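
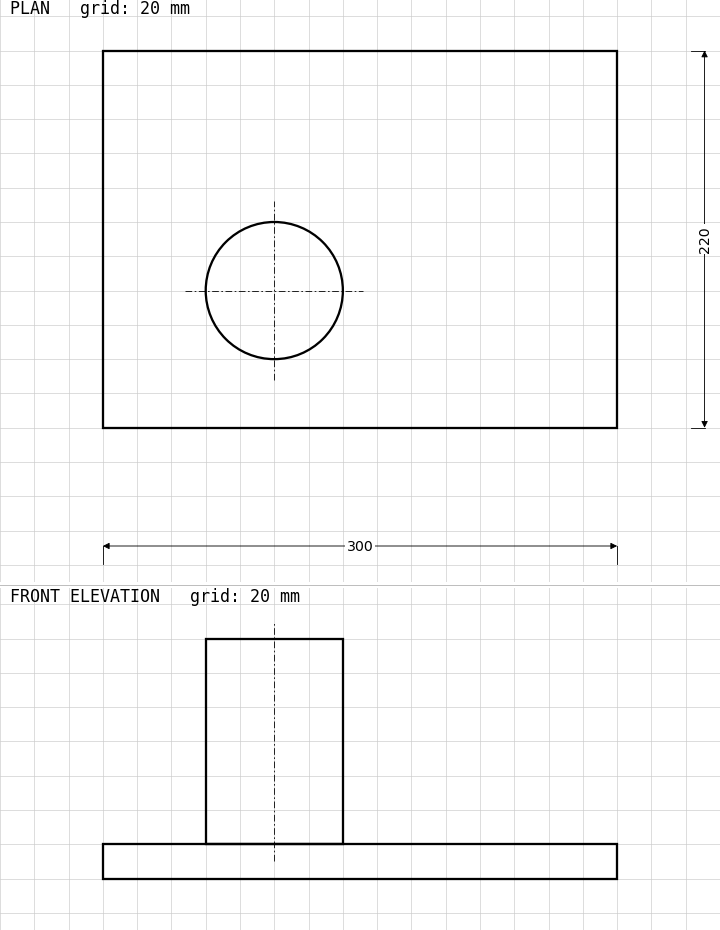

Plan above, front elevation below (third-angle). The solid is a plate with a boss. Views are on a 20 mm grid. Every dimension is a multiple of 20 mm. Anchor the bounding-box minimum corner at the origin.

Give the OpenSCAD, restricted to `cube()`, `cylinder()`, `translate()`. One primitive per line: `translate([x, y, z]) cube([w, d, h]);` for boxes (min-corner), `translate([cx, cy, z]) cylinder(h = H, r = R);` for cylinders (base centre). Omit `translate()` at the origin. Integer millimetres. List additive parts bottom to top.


cube([300, 220, 20]);
translate([100, 80, 20]) cylinder(h = 120, r = 40);


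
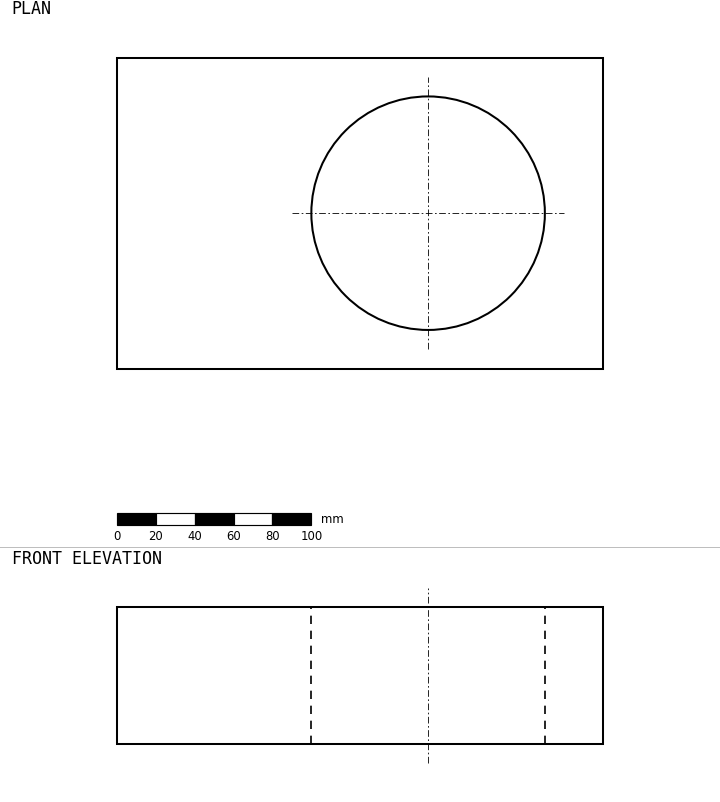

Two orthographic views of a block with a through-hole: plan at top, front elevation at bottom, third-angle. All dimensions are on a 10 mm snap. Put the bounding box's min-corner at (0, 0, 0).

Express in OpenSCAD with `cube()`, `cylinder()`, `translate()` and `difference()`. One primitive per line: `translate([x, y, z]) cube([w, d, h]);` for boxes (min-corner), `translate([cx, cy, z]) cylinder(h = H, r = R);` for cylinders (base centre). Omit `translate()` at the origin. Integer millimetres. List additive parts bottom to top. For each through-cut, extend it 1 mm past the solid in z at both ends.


difference() {
  cube([250, 160, 70]);
  translate([160, 80, -1]) cylinder(h = 72, r = 60);
}


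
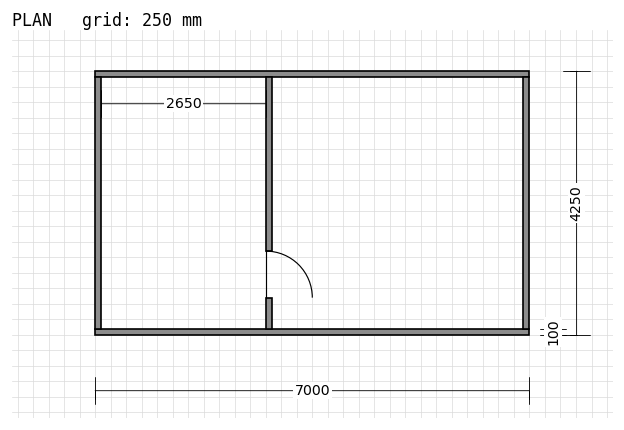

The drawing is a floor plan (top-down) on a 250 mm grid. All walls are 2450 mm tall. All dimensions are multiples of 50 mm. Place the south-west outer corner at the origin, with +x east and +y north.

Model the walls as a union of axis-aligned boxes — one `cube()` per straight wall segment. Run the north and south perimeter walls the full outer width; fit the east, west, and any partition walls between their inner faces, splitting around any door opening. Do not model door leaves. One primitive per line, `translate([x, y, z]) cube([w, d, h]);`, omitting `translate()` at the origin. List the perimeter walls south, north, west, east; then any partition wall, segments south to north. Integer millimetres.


cube([7000, 100, 2450]);
translate([0, 4150, 0]) cube([7000, 100, 2450]);
translate([0, 100, 0]) cube([100, 4050, 2450]);
translate([6900, 100, 0]) cube([100, 4050, 2450]);
translate([2750, 100, 0]) cube([100, 500, 2450]);
translate([2750, 1350, 0]) cube([100, 2800, 2450]);


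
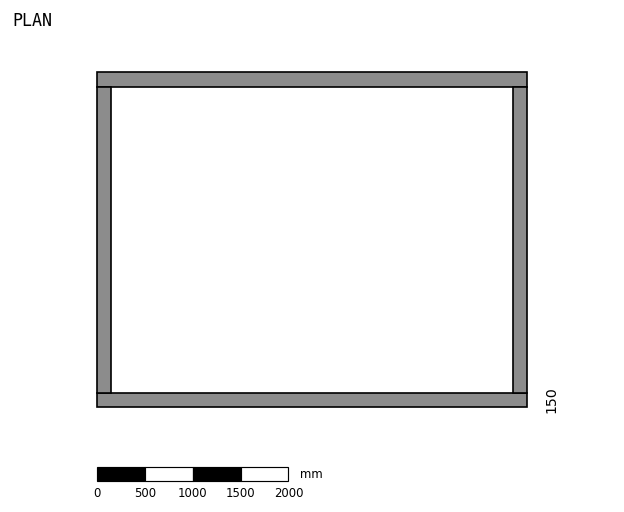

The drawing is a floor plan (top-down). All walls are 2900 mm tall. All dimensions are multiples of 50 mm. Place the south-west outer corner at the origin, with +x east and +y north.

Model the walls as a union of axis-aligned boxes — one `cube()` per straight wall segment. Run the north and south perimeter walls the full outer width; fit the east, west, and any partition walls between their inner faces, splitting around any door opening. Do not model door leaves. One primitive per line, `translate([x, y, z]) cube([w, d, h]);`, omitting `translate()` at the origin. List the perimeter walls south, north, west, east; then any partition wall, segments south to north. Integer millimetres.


cube([4500, 150, 2900]);
translate([0, 3350, 0]) cube([4500, 150, 2900]);
translate([0, 150, 0]) cube([150, 3200, 2900]);
translate([4350, 150, 0]) cube([150, 3200, 2900]);


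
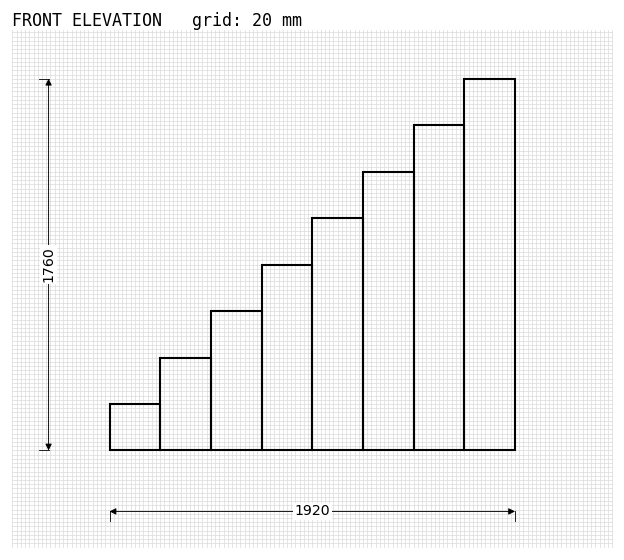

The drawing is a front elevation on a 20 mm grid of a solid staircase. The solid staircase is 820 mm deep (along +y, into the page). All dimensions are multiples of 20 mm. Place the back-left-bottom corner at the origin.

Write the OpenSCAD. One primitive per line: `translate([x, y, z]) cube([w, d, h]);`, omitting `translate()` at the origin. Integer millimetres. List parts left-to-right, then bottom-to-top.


cube([240, 820, 220]);
translate([240, 0, 0]) cube([240, 820, 440]);
translate([480, 0, 0]) cube([240, 820, 660]);
translate([720, 0, 0]) cube([240, 820, 880]);
translate([960, 0, 0]) cube([240, 820, 1100]);
translate([1200, 0, 0]) cube([240, 820, 1320]);
translate([1440, 0, 0]) cube([240, 820, 1540]);
translate([1680, 0, 0]) cube([240, 820, 1760]);


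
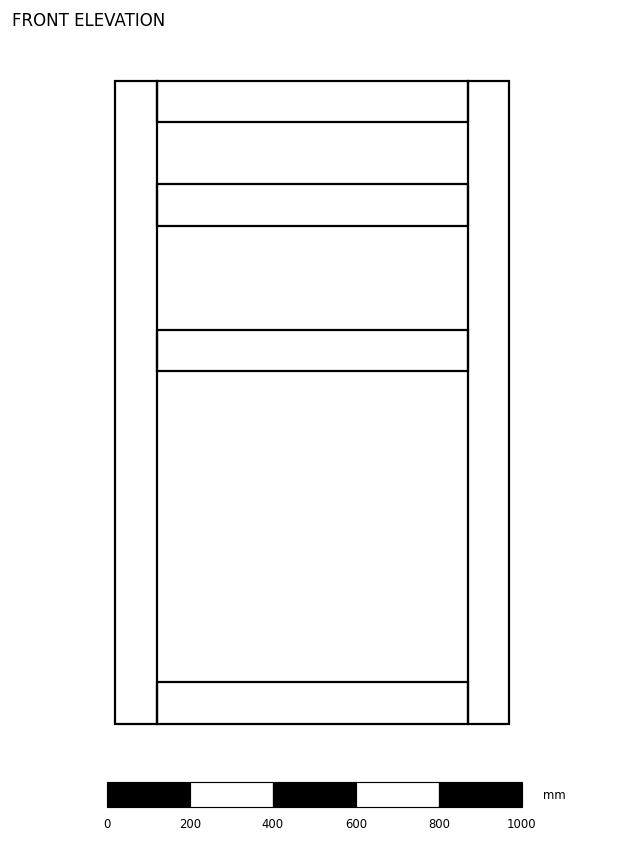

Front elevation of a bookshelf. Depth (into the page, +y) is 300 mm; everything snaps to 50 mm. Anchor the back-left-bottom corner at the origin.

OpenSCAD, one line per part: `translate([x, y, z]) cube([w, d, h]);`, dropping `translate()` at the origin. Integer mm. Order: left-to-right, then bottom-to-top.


cube([100, 300, 1550]);
translate([100, 0, 0]) cube([750, 300, 100]);
translate([100, 0, 850]) cube([750, 300, 100]);
translate([100, 0, 1200]) cube([750, 300, 100]);
translate([100, 0, 1450]) cube([750, 300, 100]);
translate([850, 0, 0]) cube([100, 300, 1550]);


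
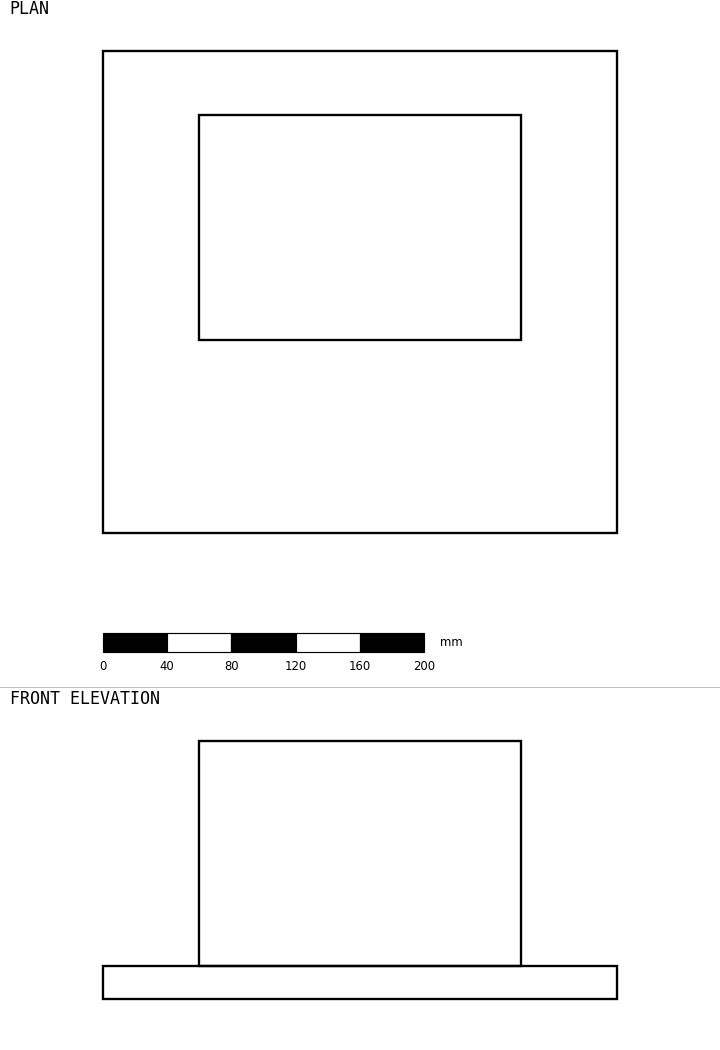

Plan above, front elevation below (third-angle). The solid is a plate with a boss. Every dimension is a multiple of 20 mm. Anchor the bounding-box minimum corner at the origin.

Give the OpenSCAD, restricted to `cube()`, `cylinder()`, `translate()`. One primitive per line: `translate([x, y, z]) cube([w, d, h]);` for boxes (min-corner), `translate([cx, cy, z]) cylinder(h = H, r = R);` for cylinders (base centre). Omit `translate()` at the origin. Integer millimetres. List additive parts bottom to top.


cube([320, 300, 20]);
translate([60, 120, 20]) cube([200, 140, 140]);


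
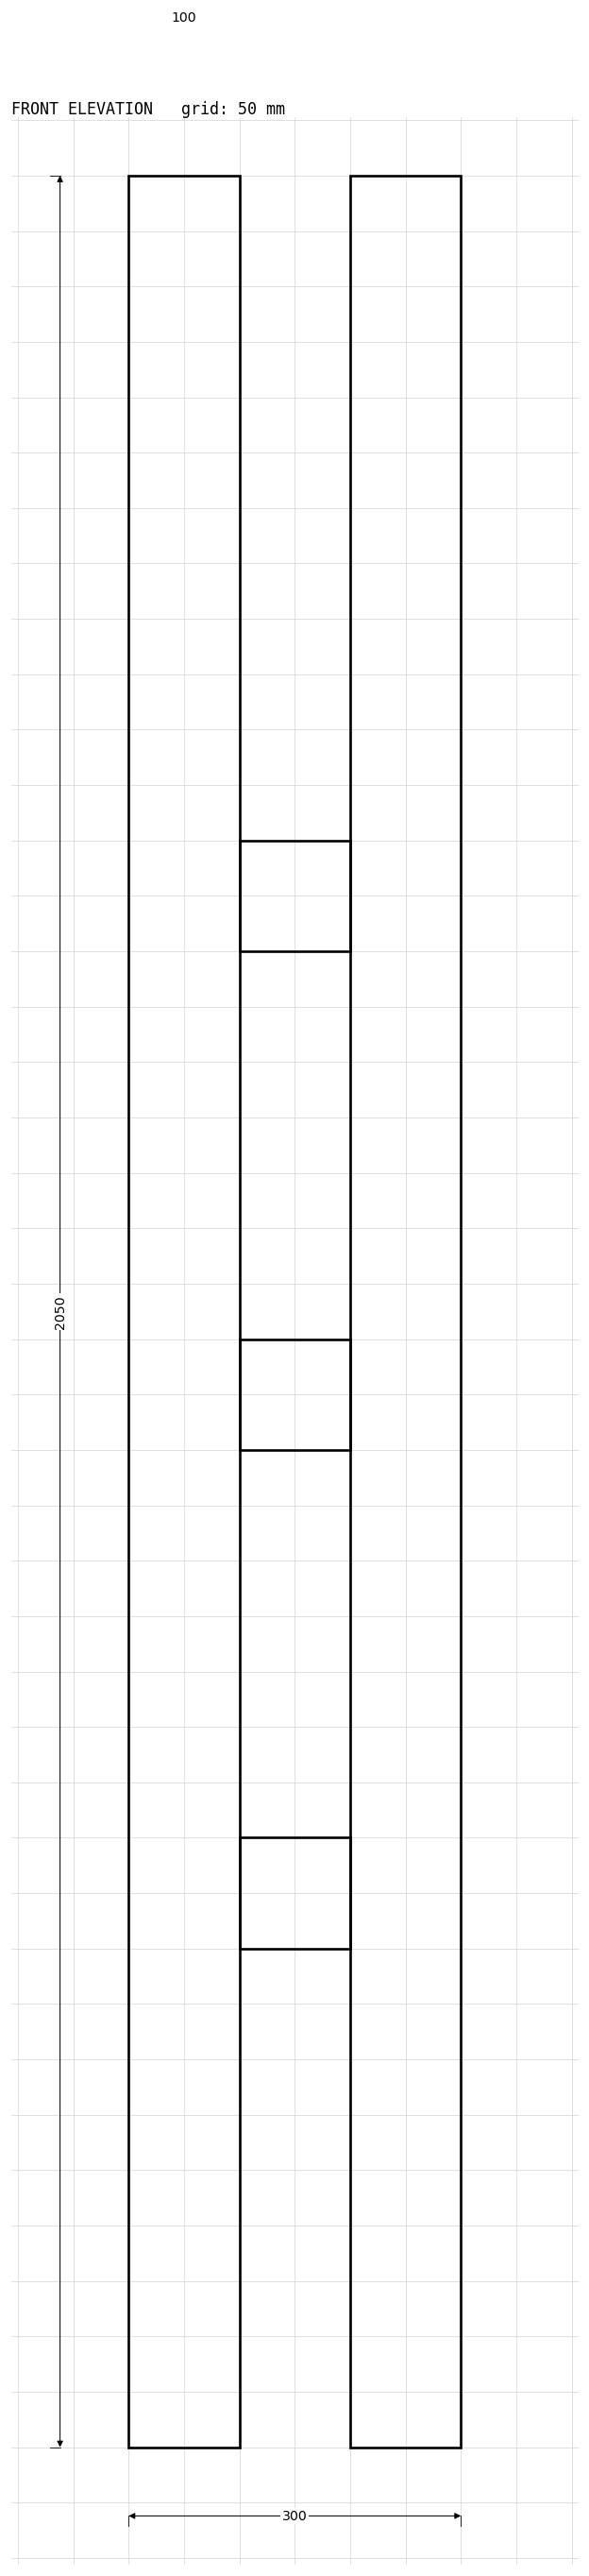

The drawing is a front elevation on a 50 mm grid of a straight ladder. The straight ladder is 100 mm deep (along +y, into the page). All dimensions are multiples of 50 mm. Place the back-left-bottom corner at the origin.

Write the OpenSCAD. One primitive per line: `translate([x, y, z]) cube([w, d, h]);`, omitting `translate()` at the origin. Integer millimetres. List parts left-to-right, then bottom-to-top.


cube([100, 100, 2050]);
translate([100, 0, 450]) cube([100, 100, 100]);
translate([100, 0, 900]) cube([100, 100, 100]);
translate([100, 0, 1350]) cube([100, 100, 100]);
translate([200, 0, 0]) cube([100, 100, 2050]);


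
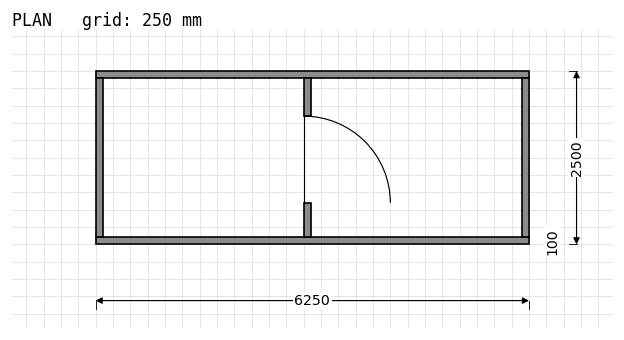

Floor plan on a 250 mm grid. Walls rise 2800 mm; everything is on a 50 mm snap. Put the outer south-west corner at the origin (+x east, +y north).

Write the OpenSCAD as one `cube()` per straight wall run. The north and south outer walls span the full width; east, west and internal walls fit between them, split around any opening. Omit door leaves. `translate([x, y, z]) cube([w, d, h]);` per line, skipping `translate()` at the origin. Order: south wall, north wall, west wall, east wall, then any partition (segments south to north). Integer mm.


cube([6250, 100, 2800]);
translate([0, 2400, 0]) cube([6250, 100, 2800]);
translate([0, 100, 0]) cube([100, 2300, 2800]);
translate([6150, 100, 0]) cube([100, 2300, 2800]);
translate([3000, 100, 0]) cube([100, 500, 2800]);
translate([3000, 1850, 0]) cube([100, 550, 2800]);


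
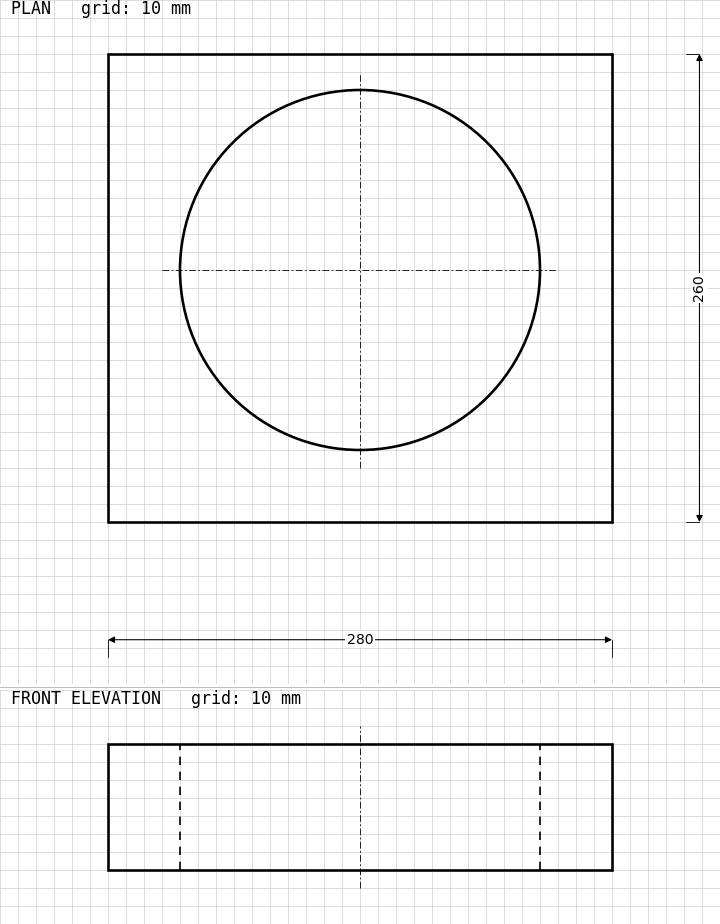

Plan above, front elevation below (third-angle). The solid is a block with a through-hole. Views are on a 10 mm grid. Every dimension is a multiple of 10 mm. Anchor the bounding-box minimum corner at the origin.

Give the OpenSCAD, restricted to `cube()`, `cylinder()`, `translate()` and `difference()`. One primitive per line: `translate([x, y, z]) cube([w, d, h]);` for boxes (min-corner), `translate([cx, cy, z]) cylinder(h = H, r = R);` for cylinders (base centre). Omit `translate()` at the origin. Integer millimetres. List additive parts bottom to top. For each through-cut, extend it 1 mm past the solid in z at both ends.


difference() {
  cube([280, 260, 70]);
  translate([140, 140, -1]) cylinder(h = 72, r = 100);
}


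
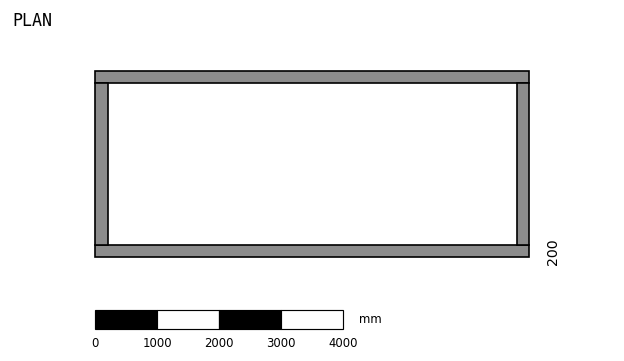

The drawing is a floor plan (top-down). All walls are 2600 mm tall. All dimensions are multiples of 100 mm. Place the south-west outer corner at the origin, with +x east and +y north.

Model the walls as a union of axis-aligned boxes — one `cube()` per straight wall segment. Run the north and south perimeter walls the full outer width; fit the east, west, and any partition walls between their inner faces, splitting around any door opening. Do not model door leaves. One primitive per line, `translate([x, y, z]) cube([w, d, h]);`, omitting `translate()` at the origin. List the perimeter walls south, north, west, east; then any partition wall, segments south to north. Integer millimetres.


cube([7000, 200, 2600]);
translate([0, 2800, 0]) cube([7000, 200, 2600]);
translate([0, 200, 0]) cube([200, 2600, 2600]);
translate([6800, 200, 0]) cube([200, 2600, 2600]);


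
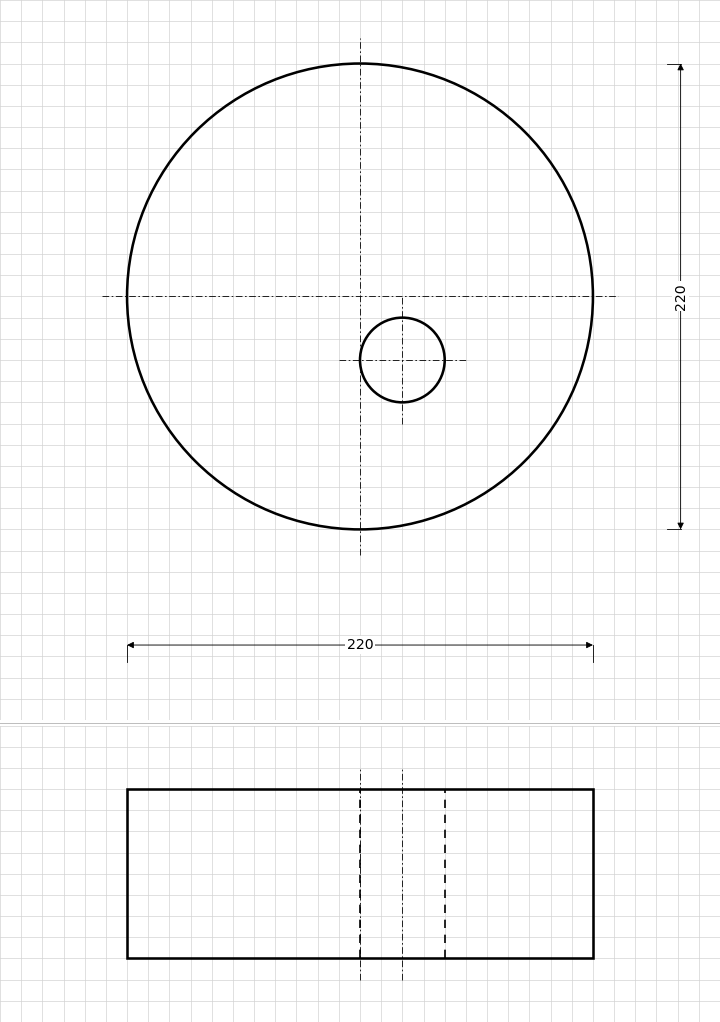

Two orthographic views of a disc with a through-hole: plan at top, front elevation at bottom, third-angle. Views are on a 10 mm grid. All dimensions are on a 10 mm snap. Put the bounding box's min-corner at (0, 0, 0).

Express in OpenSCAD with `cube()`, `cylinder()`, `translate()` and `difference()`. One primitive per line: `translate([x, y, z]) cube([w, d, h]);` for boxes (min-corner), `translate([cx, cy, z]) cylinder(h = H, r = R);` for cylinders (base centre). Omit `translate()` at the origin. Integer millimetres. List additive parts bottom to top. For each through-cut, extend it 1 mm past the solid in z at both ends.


difference() {
  translate([110, 110, 0]) cylinder(h = 80, r = 110);
  translate([130, 80, -1]) cylinder(h = 82, r = 20);
}


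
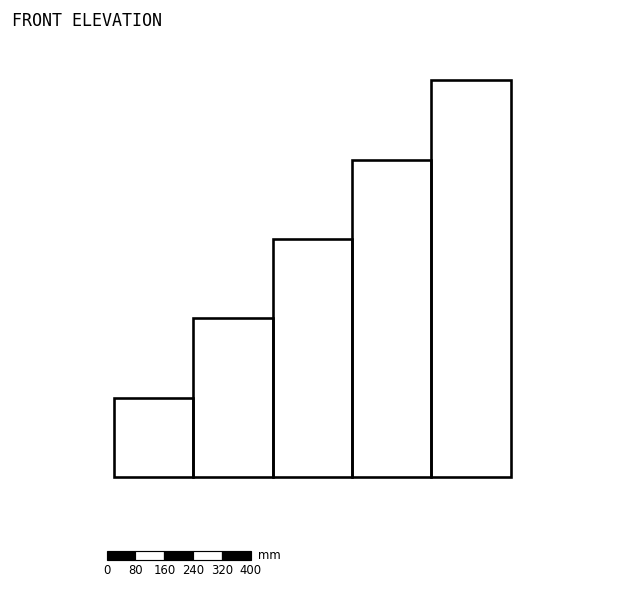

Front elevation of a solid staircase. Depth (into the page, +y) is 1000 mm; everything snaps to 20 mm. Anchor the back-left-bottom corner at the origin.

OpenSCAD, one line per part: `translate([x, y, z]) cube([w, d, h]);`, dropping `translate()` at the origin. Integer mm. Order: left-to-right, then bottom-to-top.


cube([220, 1000, 220]);
translate([220, 0, 0]) cube([220, 1000, 440]);
translate([440, 0, 0]) cube([220, 1000, 660]);
translate([660, 0, 0]) cube([220, 1000, 880]);
translate([880, 0, 0]) cube([220, 1000, 1100]);


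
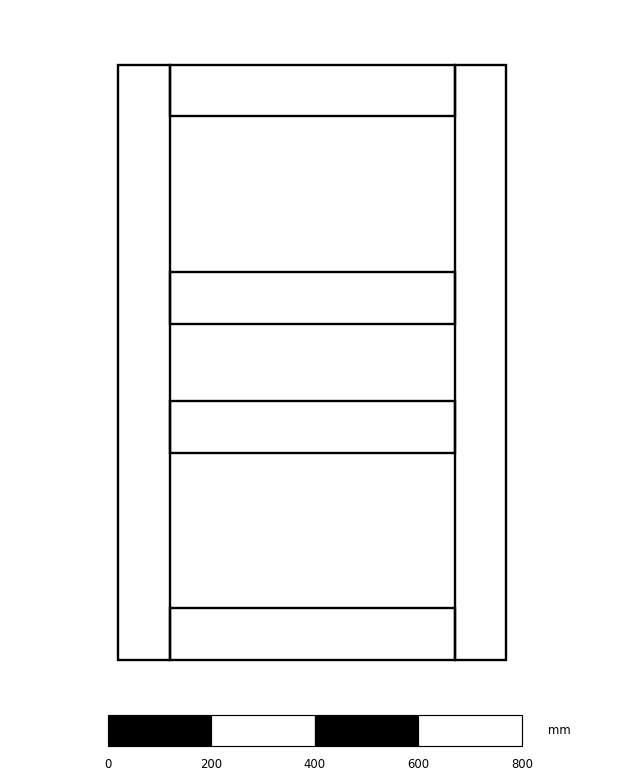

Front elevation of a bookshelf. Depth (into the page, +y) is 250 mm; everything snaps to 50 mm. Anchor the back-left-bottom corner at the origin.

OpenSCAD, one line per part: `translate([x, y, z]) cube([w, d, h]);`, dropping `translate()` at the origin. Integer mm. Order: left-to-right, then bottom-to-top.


cube([100, 250, 1150]);
translate([100, 0, 0]) cube([550, 250, 100]);
translate([100, 0, 400]) cube([550, 250, 100]);
translate([100, 0, 650]) cube([550, 250, 100]);
translate([100, 0, 1050]) cube([550, 250, 100]);
translate([650, 0, 0]) cube([100, 250, 1150]);


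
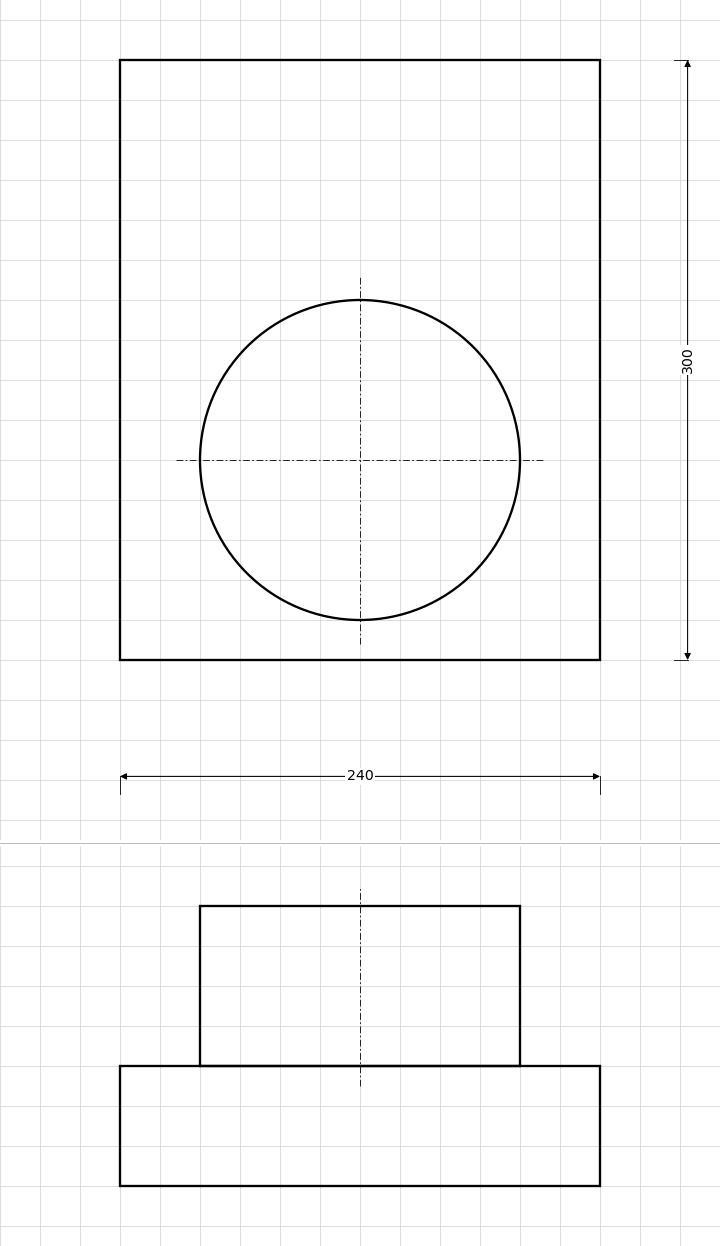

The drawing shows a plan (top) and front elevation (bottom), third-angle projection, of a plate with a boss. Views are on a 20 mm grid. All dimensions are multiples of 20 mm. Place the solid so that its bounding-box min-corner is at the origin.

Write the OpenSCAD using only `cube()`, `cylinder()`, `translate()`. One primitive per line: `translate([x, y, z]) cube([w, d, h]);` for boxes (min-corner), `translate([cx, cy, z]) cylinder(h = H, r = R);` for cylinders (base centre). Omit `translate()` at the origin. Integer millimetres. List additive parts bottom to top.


cube([240, 300, 60]);
translate([120, 100, 60]) cylinder(h = 80, r = 80);


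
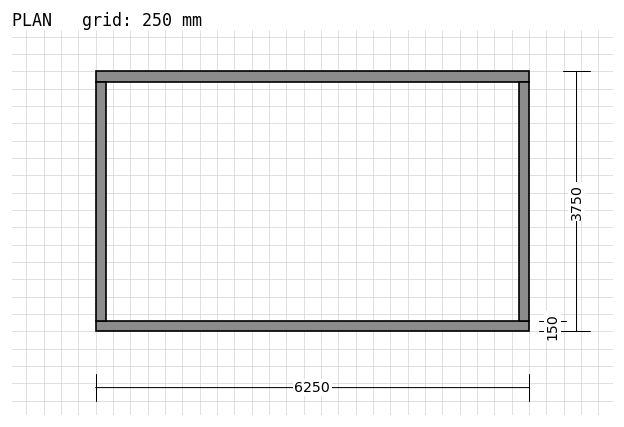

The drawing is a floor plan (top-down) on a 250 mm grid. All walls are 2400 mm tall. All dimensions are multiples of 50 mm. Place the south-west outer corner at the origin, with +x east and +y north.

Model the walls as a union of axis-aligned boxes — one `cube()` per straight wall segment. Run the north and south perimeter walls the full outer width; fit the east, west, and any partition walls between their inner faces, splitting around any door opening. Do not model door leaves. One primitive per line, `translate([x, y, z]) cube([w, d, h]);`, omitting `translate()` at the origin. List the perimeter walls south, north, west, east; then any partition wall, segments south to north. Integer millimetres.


cube([6250, 150, 2400]);
translate([0, 3600, 0]) cube([6250, 150, 2400]);
translate([0, 150, 0]) cube([150, 3450, 2400]);
translate([6100, 150, 0]) cube([150, 3450, 2400]);


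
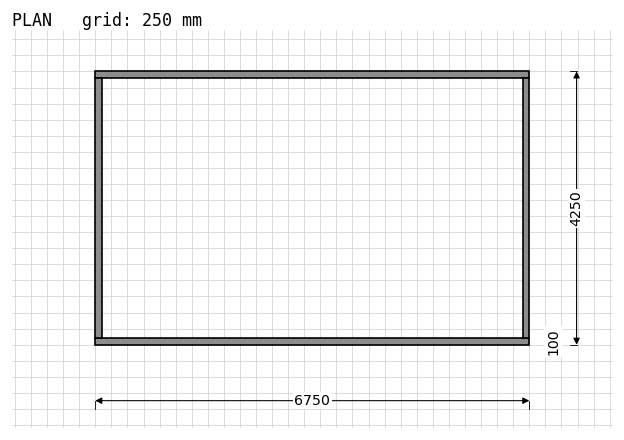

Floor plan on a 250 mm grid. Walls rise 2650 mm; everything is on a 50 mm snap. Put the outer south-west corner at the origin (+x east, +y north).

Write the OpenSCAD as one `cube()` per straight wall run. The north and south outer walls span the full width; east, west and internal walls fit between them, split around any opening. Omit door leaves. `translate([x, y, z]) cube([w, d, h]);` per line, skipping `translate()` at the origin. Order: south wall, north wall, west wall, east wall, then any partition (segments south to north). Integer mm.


cube([6750, 100, 2650]);
translate([0, 4150, 0]) cube([6750, 100, 2650]);
translate([0, 100, 0]) cube([100, 4050, 2650]);
translate([6650, 100, 0]) cube([100, 4050, 2650]);


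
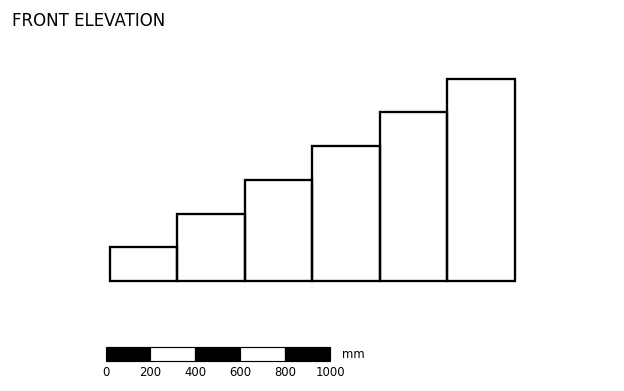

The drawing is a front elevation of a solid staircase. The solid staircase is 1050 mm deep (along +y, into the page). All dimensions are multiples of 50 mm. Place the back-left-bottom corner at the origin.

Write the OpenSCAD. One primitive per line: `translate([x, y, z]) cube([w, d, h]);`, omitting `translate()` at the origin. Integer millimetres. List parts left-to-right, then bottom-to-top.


cube([300, 1050, 150]);
translate([300, 0, 0]) cube([300, 1050, 300]);
translate([600, 0, 0]) cube([300, 1050, 450]);
translate([900, 0, 0]) cube([300, 1050, 600]);
translate([1200, 0, 0]) cube([300, 1050, 750]);
translate([1500, 0, 0]) cube([300, 1050, 900]);


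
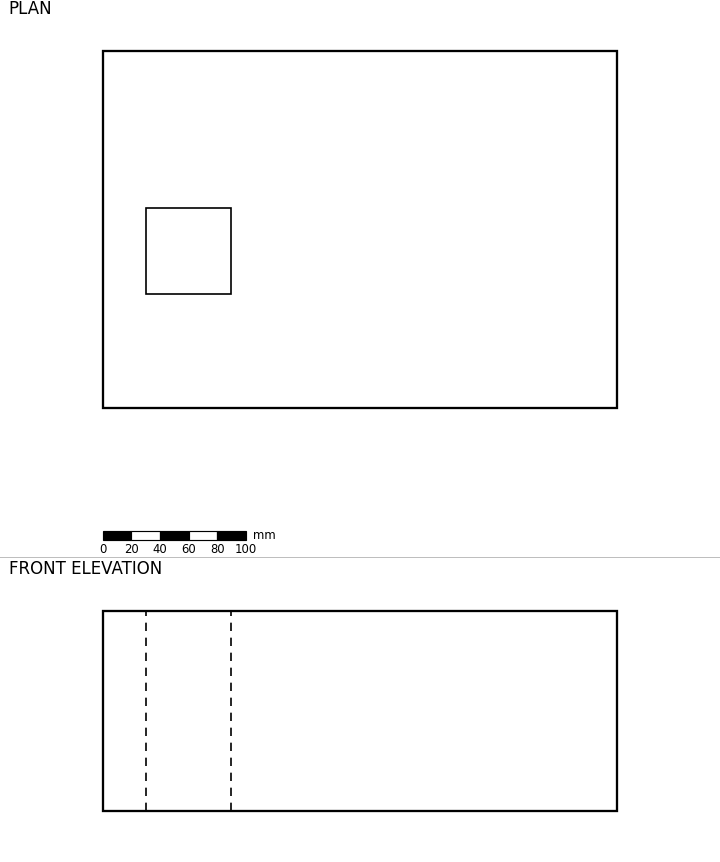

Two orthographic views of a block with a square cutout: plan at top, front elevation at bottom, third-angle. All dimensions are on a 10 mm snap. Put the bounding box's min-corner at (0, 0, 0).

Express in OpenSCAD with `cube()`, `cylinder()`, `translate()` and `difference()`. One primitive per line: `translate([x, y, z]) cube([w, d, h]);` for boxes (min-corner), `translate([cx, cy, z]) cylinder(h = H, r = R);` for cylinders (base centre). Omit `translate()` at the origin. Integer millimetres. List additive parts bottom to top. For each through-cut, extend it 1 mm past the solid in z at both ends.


difference() {
  cube([360, 250, 140]);
  translate([30, 80, -1]) cube([60, 60, 142]);
}


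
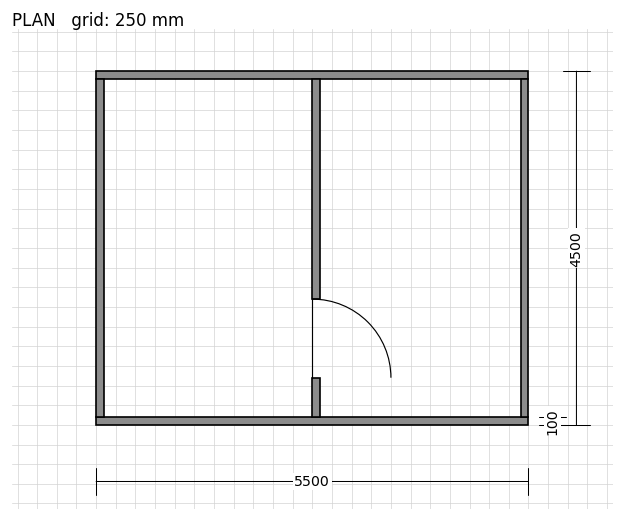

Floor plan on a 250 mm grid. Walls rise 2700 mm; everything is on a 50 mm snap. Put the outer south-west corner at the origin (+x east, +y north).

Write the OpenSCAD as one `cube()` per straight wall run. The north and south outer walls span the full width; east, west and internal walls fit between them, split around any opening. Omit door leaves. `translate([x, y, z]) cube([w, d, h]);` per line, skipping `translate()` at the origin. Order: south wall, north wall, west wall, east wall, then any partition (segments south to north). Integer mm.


cube([5500, 100, 2700]);
translate([0, 4400, 0]) cube([5500, 100, 2700]);
translate([0, 100, 0]) cube([100, 4300, 2700]);
translate([5400, 100, 0]) cube([100, 4300, 2700]);
translate([2750, 100, 0]) cube([100, 500, 2700]);
translate([2750, 1600, 0]) cube([100, 2800, 2700]);


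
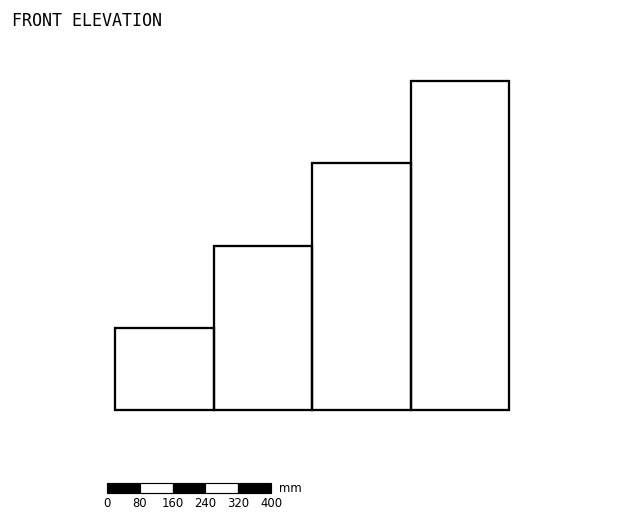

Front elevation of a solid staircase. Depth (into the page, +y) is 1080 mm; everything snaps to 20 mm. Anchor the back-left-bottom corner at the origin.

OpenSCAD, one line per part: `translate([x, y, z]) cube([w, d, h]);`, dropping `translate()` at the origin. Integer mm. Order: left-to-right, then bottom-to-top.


cube([240, 1080, 200]);
translate([240, 0, 0]) cube([240, 1080, 400]);
translate([480, 0, 0]) cube([240, 1080, 600]);
translate([720, 0, 0]) cube([240, 1080, 800]);


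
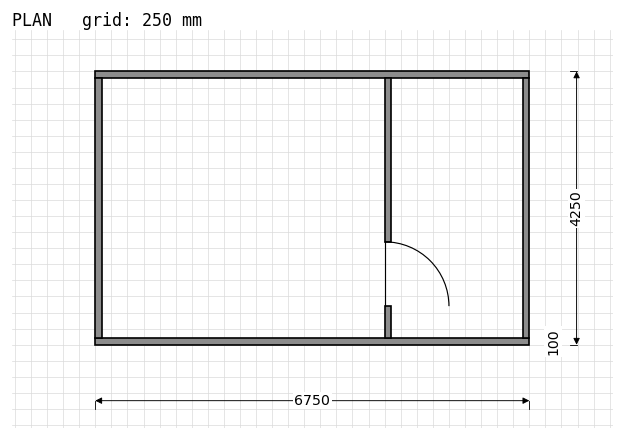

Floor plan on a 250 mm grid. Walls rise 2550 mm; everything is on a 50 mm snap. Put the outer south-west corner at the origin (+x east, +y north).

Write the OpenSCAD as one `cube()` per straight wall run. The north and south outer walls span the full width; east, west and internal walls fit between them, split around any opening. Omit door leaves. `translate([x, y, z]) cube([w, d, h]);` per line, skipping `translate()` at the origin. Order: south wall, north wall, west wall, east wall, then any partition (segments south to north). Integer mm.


cube([6750, 100, 2550]);
translate([0, 4150, 0]) cube([6750, 100, 2550]);
translate([0, 100, 0]) cube([100, 4050, 2550]);
translate([6650, 100, 0]) cube([100, 4050, 2550]);
translate([4500, 100, 0]) cube([100, 500, 2550]);
translate([4500, 1600, 0]) cube([100, 2550, 2550]);


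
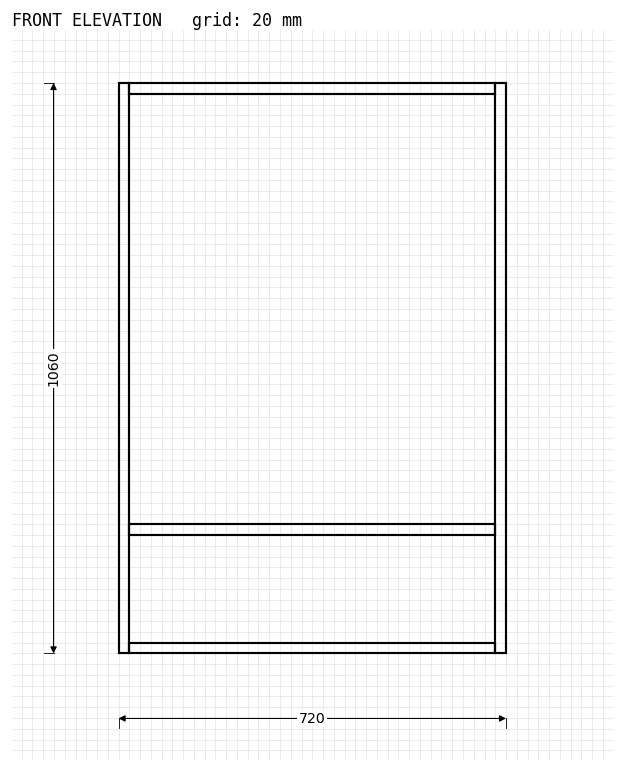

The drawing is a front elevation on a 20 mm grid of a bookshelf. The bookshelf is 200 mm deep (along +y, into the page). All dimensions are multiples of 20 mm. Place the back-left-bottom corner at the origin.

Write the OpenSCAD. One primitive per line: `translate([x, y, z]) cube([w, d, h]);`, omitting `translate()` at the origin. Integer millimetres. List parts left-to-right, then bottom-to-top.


cube([20, 200, 1060]);
translate([20, 0, 0]) cube([680, 200, 20]);
translate([20, 0, 220]) cube([680, 200, 20]);
translate([20, 0, 1040]) cube([680, 200, 20]);
translate([700, 0, 0]) cube([20, 200, 1060]);


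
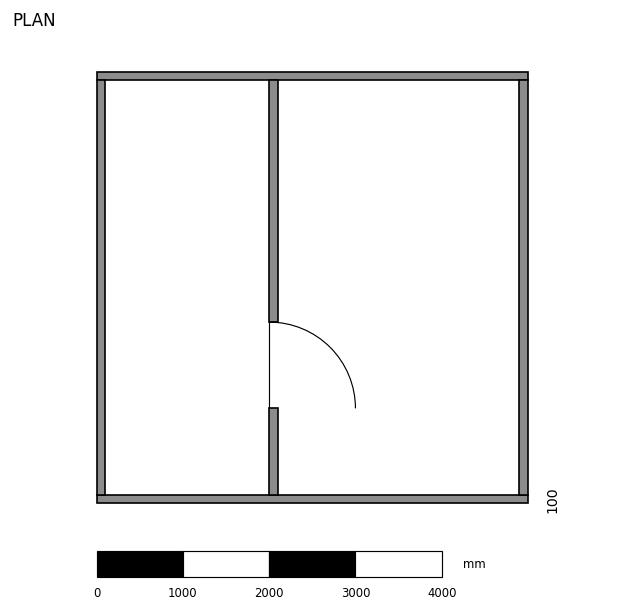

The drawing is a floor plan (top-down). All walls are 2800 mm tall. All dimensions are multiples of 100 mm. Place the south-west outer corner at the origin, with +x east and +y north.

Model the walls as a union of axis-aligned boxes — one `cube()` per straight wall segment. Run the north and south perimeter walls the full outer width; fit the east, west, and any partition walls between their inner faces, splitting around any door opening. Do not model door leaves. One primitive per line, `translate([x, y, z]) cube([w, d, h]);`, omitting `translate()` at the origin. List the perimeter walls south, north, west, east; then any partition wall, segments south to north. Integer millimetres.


cube([5000, 100, 2800]);
translate([0, 4900, 0]) cube([5000, 100, 2800]);
translate([0, 100, 0]) cube([100, 4800, 2800]);
translate([4900, 100, 0]) cube([100, 4800, 2800]);
translate([2000, 100, 0]) cube([100, 1000, 2800]);
translate([2000, 2100, 0]) cube([100, 2800, 2800]);


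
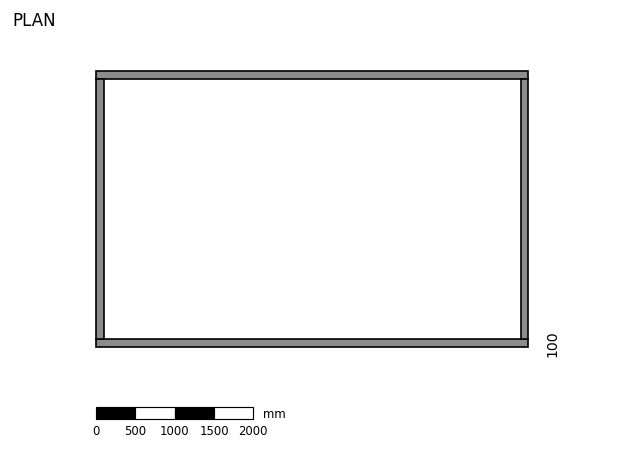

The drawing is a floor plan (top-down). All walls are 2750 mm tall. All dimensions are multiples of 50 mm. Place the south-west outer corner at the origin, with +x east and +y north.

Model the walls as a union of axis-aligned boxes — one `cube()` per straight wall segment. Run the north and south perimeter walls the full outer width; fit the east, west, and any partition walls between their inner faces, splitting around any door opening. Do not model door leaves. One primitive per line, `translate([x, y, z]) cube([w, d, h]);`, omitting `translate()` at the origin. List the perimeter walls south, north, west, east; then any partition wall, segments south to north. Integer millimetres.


cube([5500, 100, 2750]);
translate([0, 3400, 0]) cube([5500, 100, 2750]);
translate([0, 100, 0]) cube([100, 3300, 2750]);
translate([5400, 100, 0]) cube([100, 3300, 2750]);


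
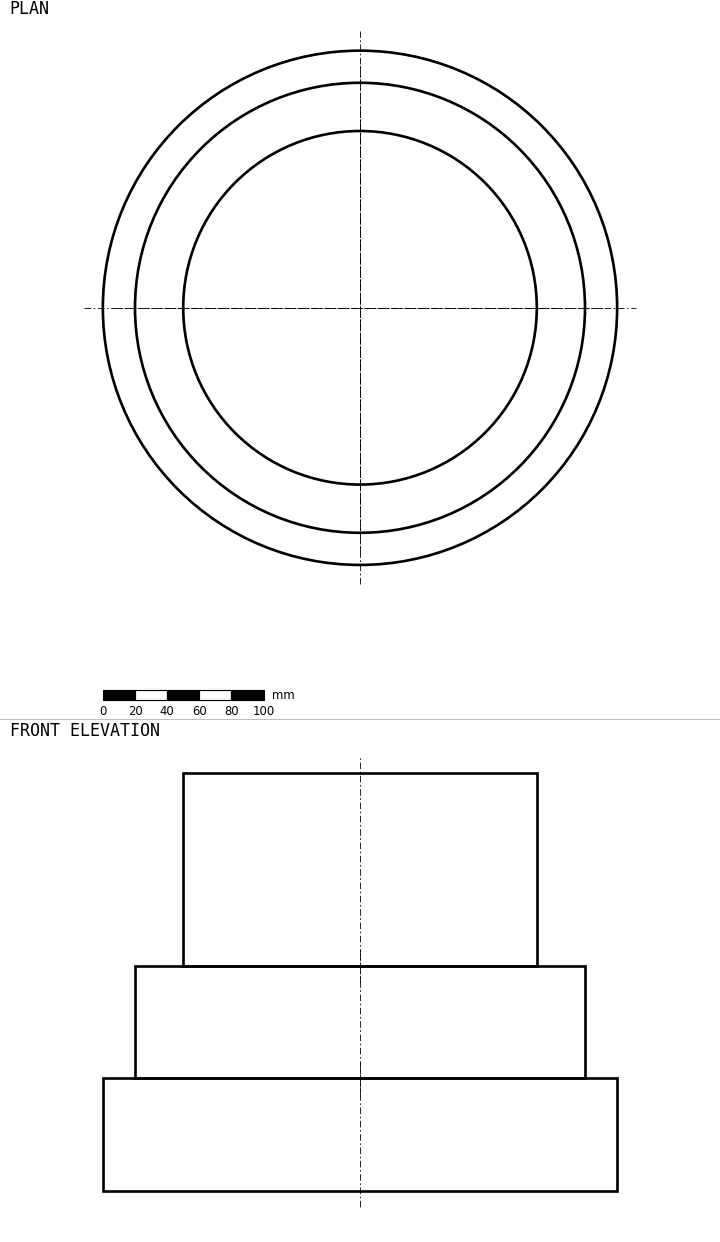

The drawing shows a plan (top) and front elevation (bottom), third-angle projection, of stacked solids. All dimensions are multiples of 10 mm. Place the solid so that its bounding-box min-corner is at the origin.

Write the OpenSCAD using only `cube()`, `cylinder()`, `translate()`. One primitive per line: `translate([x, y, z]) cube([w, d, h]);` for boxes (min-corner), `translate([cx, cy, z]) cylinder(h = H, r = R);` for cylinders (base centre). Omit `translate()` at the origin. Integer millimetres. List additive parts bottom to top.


translate([160, 160, 0]) cylinder(h = 70, r = 160);
translate([160, 160, 70]) cylinder(h = 70, r = 140);
translate([160, 160, 140]) cylinder(h = 120, r = 110);


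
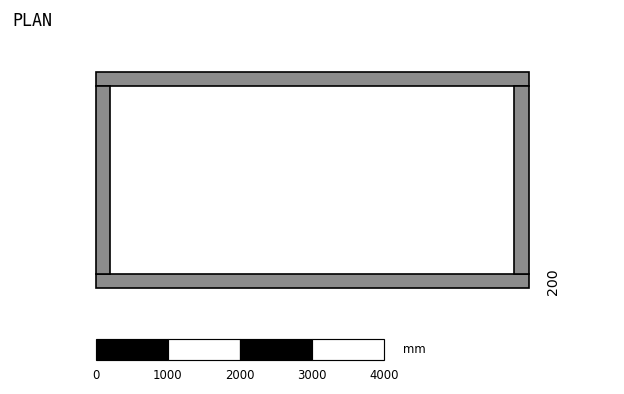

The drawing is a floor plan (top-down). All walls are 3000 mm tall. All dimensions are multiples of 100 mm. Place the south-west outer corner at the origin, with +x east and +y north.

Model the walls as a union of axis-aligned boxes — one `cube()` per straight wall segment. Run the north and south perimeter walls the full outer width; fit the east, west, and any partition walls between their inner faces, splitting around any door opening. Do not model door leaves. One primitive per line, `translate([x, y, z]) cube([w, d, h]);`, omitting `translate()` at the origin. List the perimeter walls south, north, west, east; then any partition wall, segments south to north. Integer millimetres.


cube([6000, 200, 3000]);
translate([0, 2800, 0]) cube([6000, 200, 3000]);
translate([0, 200, 0]) cube([200, 2600, 3000]);
translate([5800, 200, 0]) cube([200, 2600, 3000]);


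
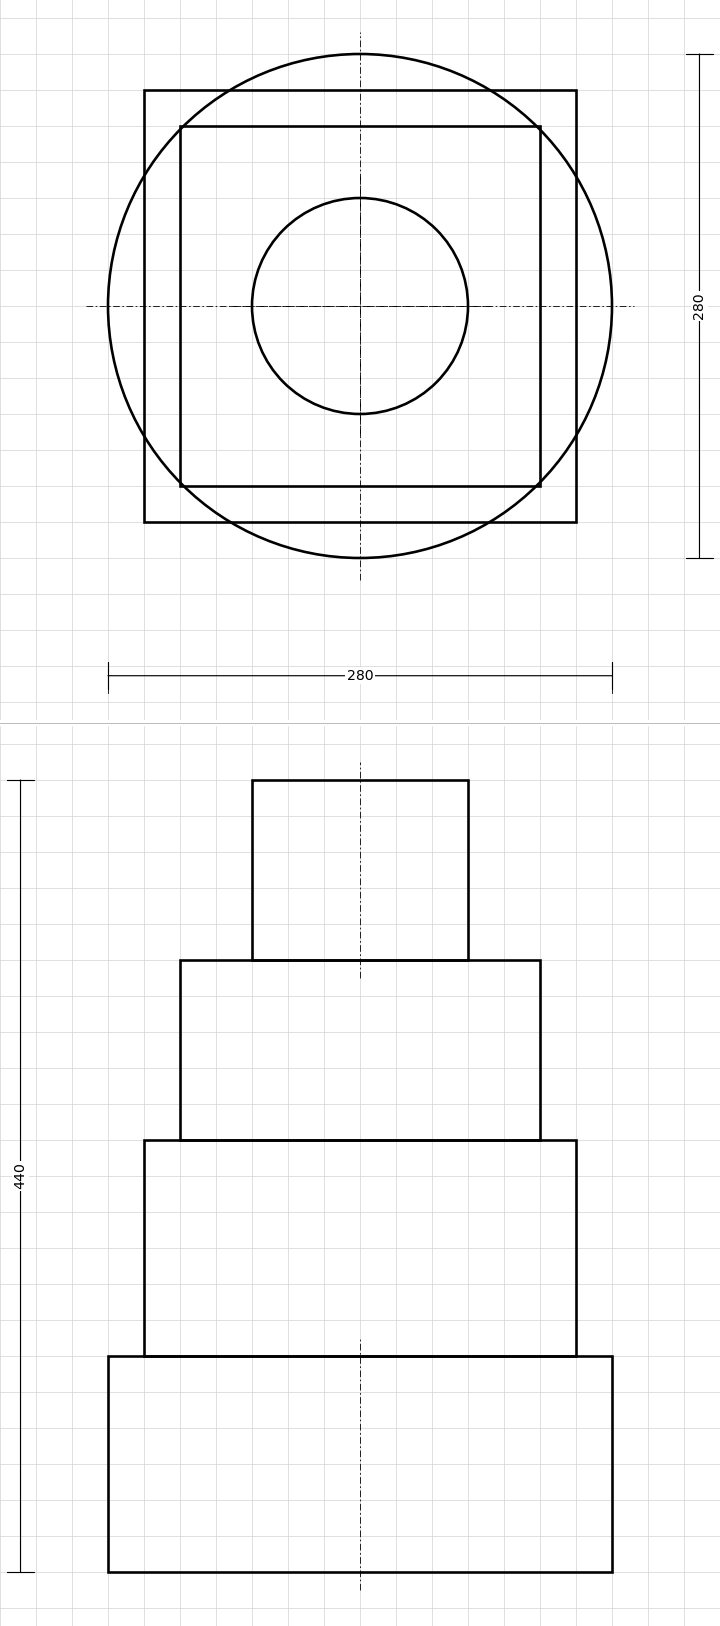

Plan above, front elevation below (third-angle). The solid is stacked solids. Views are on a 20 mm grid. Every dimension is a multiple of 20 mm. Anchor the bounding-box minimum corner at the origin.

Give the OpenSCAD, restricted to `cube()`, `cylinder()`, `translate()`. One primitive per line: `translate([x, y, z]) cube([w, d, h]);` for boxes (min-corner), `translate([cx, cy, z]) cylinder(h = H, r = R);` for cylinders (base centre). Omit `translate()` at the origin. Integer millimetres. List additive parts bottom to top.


translate([140, 140, 0]) cylinder(h = 120, r = 140);
translate([20, 20, 120]) cube([240, 240, 120]);
translate([40, 40, 240]) cube([200, 200, 100]);
translate([140, 140, 340]) cylinder(h = 100, r = 60);


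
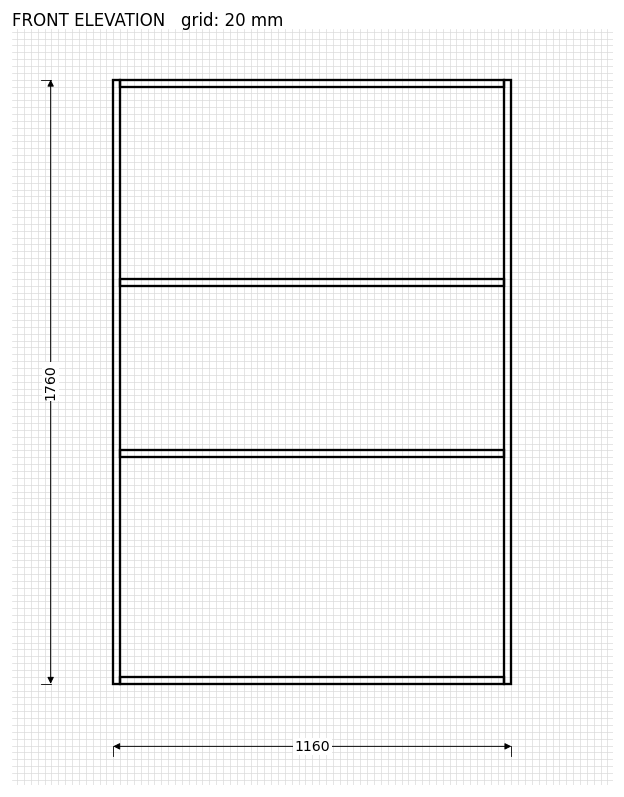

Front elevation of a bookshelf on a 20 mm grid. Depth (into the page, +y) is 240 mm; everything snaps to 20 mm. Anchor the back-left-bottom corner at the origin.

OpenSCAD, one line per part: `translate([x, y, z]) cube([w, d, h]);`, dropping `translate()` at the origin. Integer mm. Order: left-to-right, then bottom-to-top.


cube([20, 240, 1760]);
translate([20, 0, 0]) cube([1120, 240, 20]);
translate([20, 0, 660]) cube([1120, 240, 20]);
translate([20, 0, 1160]) cube([1120, 240, 20]);
translate([20, 0, 1740]) cube([1120, 240, 20]);
translate([1140, 0, 0]) cube([20, 240, 1760]);


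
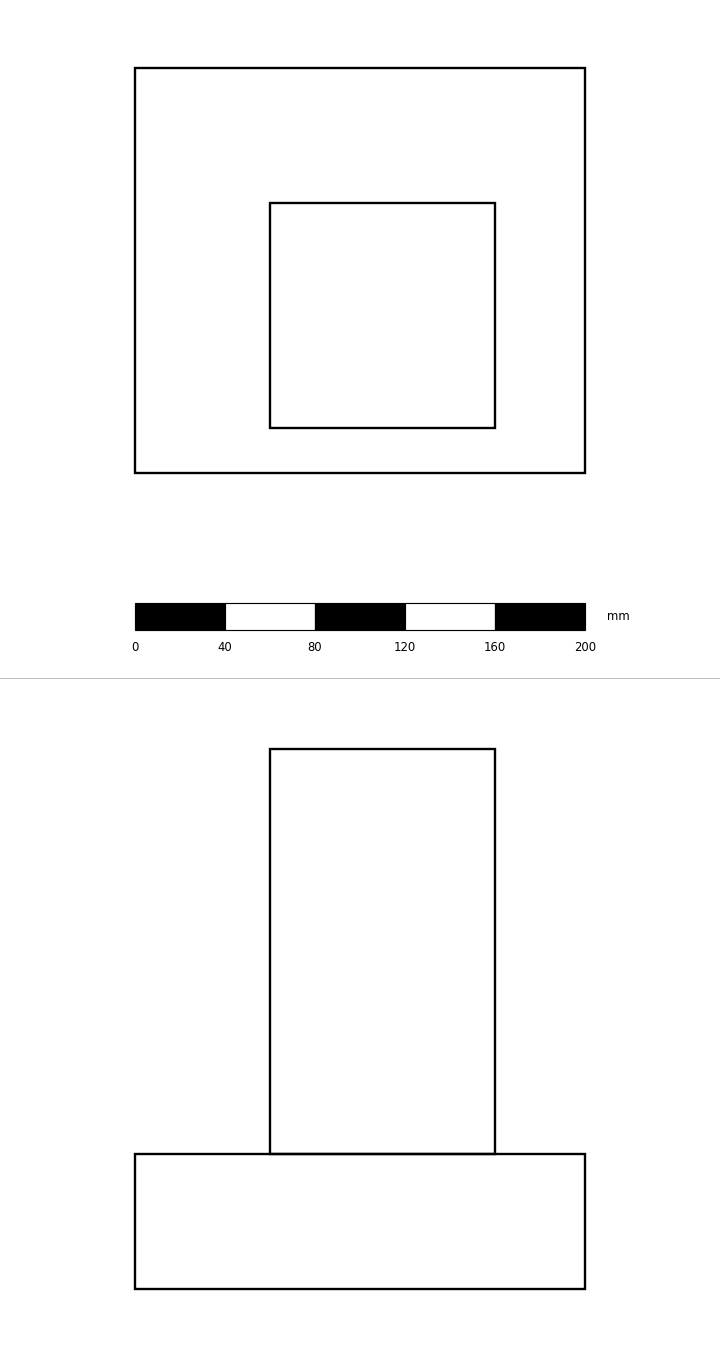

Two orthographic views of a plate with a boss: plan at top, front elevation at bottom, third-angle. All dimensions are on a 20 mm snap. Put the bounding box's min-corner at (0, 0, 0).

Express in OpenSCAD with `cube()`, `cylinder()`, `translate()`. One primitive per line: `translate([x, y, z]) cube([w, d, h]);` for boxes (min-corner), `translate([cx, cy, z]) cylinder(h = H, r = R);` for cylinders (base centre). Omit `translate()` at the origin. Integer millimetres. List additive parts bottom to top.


cube([200, 180, 60]);
translate([60, 20, 60]) cube([100, 100, 180]);


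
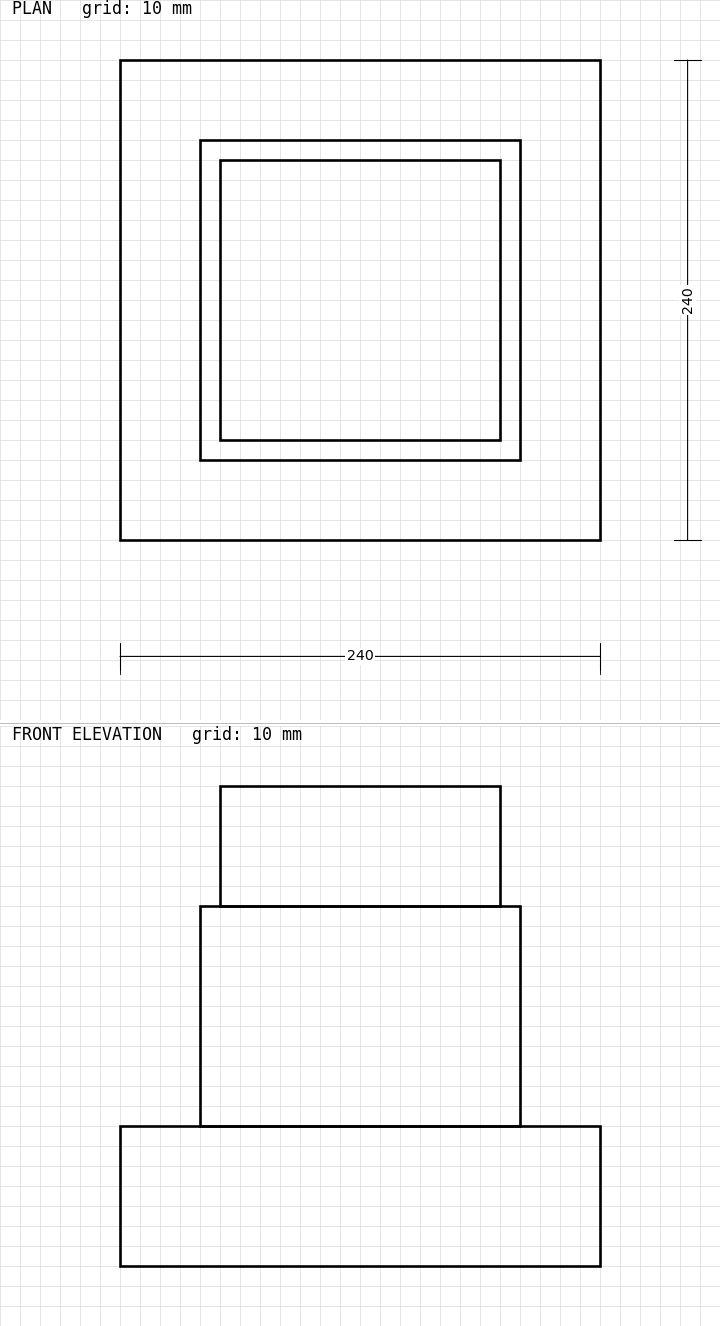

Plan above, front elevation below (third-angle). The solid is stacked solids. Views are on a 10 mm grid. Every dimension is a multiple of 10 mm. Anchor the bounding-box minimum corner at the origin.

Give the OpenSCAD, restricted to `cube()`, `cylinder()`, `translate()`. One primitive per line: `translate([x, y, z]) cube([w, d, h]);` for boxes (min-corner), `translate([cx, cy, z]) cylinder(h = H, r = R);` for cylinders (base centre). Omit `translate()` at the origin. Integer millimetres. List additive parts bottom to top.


cube([240, 240, 70]);
translate([40, 40, 70]) cube([160, 160, 110]);
translate([50, 50, 180]) cube([140, 140, 60]);


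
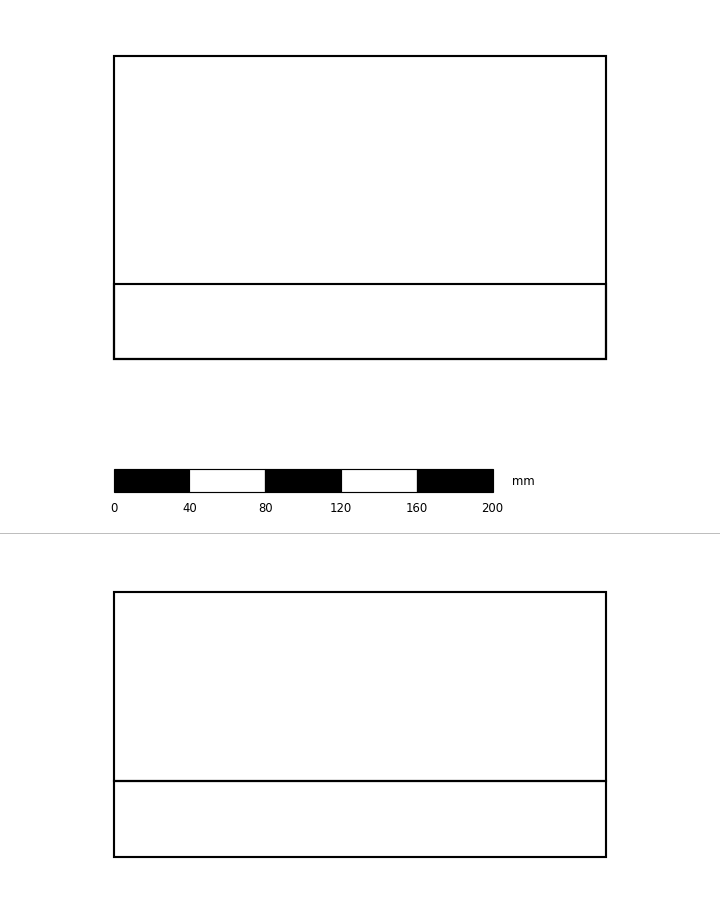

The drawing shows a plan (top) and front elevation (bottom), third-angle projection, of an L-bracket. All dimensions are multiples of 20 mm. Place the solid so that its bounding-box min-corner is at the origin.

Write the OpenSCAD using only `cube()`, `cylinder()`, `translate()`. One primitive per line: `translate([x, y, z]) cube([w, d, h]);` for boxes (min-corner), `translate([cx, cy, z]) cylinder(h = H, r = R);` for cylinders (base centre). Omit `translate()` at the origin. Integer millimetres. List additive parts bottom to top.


cube([260, 160, 40]);
translate([0, 0, 40]) cube([260, 40, 100]);


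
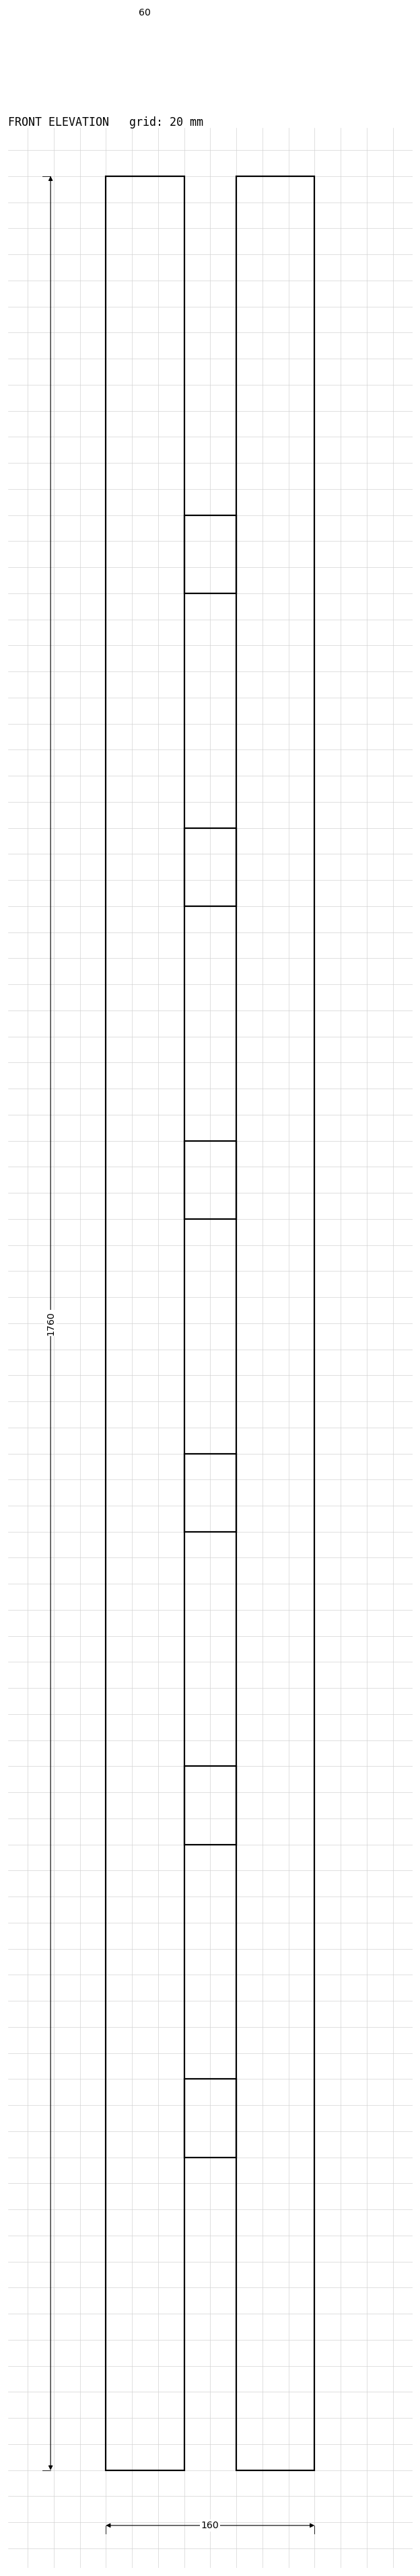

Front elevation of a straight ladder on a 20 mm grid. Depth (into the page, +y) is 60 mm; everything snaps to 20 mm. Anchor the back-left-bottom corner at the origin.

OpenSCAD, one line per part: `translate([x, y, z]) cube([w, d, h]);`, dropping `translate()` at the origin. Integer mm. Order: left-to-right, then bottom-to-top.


cube([60, 60, 1760]);
translate([60, 0, 240]) cube([40, 60, 60]);
translate([60, 0, 480]) cube([40, 60, 60]);
translate([60, 0, 720]) cube([40, 60, 60]);
translate([60, 0, 960]) cube([40, 60, 60]);
translate([60, 0, 1200]) cube([40, 60, 60]);
translate([60, 0, 1440]) cube([40, 60, 60]);
translate([100, 0, 0]) cube([60, 60, 1760]);


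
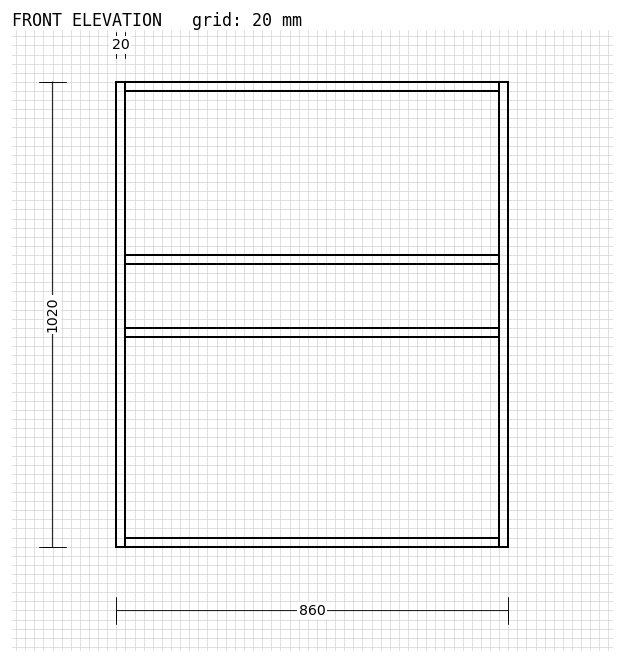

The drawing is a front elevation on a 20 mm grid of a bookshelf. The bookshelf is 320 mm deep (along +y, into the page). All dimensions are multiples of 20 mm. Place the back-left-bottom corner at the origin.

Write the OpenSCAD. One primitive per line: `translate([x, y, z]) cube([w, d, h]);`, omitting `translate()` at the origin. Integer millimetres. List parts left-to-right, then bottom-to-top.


cube([20, 320, 1020]);
translate([20, 0, 0]) cube([820, 320, 20]);
translate([20, 0, 460]) cube([820, 320, 20]);
translate([20, 0, 620]) cube([820, 320, 20]);
translate([20, 0, 1000]) cube([820, 320, 20]);
translate([840, 0, 0]) cube([20, 320, 1020]);


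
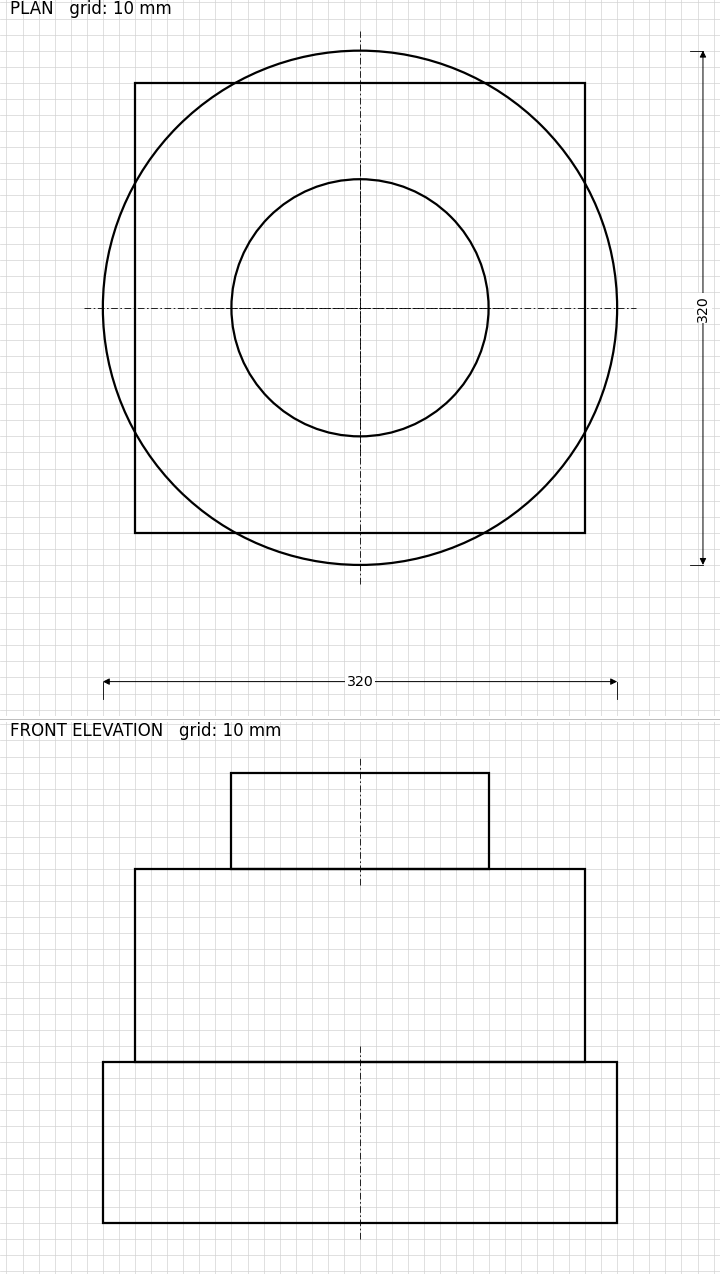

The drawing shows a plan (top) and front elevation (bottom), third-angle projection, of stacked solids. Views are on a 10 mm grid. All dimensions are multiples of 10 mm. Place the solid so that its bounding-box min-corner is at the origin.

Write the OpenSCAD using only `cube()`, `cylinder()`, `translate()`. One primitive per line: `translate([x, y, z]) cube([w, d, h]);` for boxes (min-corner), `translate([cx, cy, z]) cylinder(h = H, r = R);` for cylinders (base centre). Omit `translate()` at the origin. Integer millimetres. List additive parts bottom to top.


translate([160, 160, 0]) cylinder(h = 100, r = 160);
translate([20, 20, 100]) cube([280, 280, 120]);
translate([160, 160, 220]) cylinder(h = 60, r = 80);


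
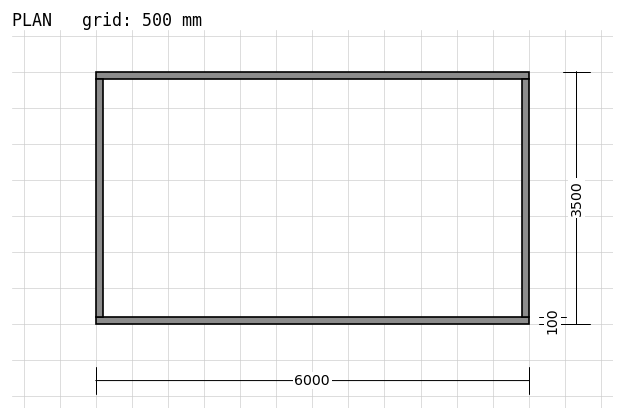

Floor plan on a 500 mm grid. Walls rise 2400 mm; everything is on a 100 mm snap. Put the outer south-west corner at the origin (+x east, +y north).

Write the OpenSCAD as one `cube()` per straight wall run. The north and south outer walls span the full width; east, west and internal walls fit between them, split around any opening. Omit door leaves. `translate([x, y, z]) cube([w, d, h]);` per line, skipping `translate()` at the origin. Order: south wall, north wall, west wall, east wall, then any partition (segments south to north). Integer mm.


cube([6000, 100, 2400]);
translate([0, 3400, 0]) cube([6000, 100, 2400]);
translate([0, 100, 0]) cube([100, 3300, 2400]);
translate([5900, 100, 0]) cube([100, 3300, 2400]);


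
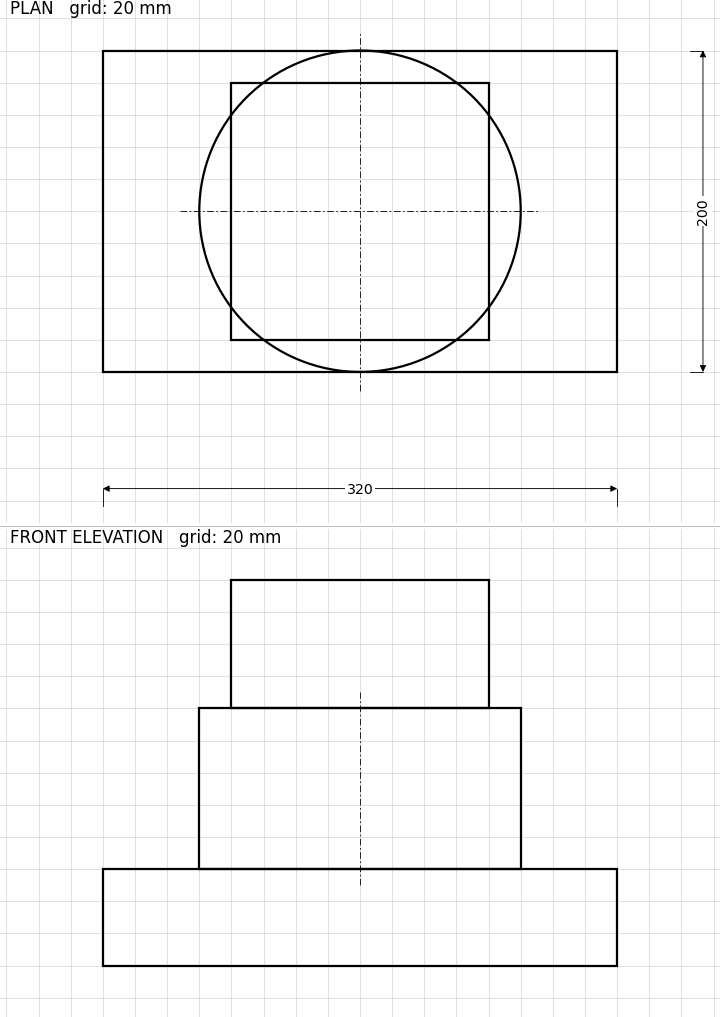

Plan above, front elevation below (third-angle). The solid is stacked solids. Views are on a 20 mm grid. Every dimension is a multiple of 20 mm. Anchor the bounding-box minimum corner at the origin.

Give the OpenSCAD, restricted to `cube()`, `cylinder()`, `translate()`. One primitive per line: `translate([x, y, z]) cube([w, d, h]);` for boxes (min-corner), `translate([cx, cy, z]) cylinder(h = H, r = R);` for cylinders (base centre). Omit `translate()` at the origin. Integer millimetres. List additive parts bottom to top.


cube([320, 200, 60]);
translate([160, 100, 60]) cylinder(h = 100, r = 100);
translate([80, 20, 160]) cube([160, 160, 80]);


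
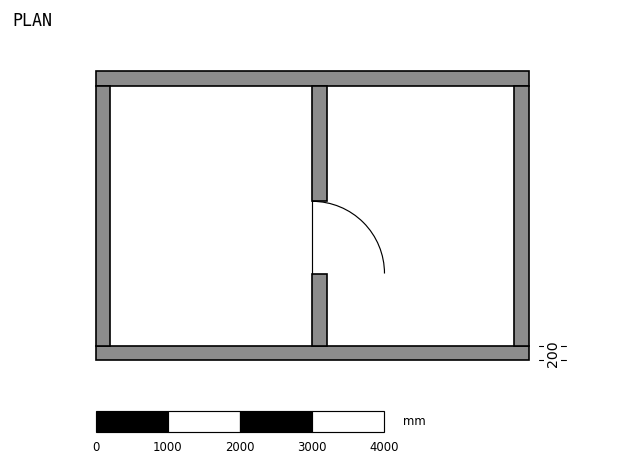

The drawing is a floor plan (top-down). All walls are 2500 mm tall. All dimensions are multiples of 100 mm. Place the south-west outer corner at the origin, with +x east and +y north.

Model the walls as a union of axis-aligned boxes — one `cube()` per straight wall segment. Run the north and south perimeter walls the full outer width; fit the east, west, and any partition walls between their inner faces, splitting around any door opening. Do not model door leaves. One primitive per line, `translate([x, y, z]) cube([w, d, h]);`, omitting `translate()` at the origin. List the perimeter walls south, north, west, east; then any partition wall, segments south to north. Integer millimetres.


cube([6000, 200, 2500]);
translate([0, 3800, 0]) cube([6000, 200, 2500]);
translate([0, 200, 0]) cube([200, 3600, 2500]);
translate([5800, 200, 0]) cube([200, 3600, 2500]);
translate([3000, 200, 0]) cube([200, 1000, 2500]);
translate([3000, 2200, 0]) cube([200, 1600, 2500]);
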